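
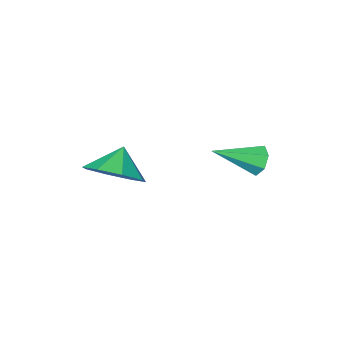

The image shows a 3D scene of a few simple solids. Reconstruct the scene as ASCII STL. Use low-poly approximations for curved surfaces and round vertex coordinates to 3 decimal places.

solid 
facet normal 0.578 0.351 -0.737
outer loop
vertex 1.929 0.67 -3.728
vertex 1.182 1.157 -4.082
vertex 1.876 1.347 -3.447
endloop
endfacet
facet normal 0.229 -0.358 0.905
outer loop
vertex 1.929 0.67 -3.728
vertex 1.876 1.347 -3.447
vertex 0.598 0.803 -3.338
endloop
endfacet
facet normal 0.578 0.350 -0.737
outer loop
vertex 1.876 1.347 -3.447
vertex 1.182 1.157 -4.082
vertex 1.417 1.913 -3.538
endloop
endfacet
facet normal 0.012 0.168 0.986
outer loop
vertex 1.876 1.347 -3.447
vertex 1.417 1.913 -3.538
vertex 0.598 0.803 -3.338
endloop
endfacet
facet normal 0.578 0.351 -0.737
outer loop
vertex 1.417 1.913 -3.538
vertex 1.182 1.157 -4.082
vertex 0.819 2.036 -3.948
endloop
endfacet
facet normal -0.435 0.461 0.773
outer loop
vertex 1.417 1.913 -3.538
vertex 0.819 2.036 -3.948
vertex 0.598 0.803 -3.338
endloop
endfacet
facet normal 0.578 0.351 -0.736
outer loop
vertex 0.819 2.036 -3.948
vertex 1.182 1.157 -4.082
vertex 0.435 1.645 -4.436
endloop
endfacet
facet normal -0.852 0.347 0.392
outer loop
vertex 0.819 2.036 -3.948
vertex 0.435 1.645 -4.436
vertex 0.598 0.803 -3.338
endloop
endfacet
facet normal 0.578 0.351 -0.736
outer loop
vertex 0.435 1.645 -4.436
vertex 1.182 1.157 -4.082
vertex 0.488 0.968 -4.717
endloop
endfacet
facet normal -0.992 -0.105 0.067
outer loop
vertex 0.435 1.645 -4.436
vertex 0.488 0.968 -4.717
vertex 0.598 0.803 -3.338
endloop
endfacet
facet normal 0.578 0.351 -0.737
outer loop
vertex 0.488 0.968 -4.717
vertex 1.182 1.157 -4.082
vertex 0.947 0.402 -4.626
endloop
endfacet
facet normal -0.776 -0.631 -0.014
outer loop
vertex 0.488 0.968 -4.717
vertex 0.947 0.402 -4.626
vertex 0.598 0.803 -3.338
endloop
endfacet
facet normal 0.578 0.351 -0.737
outer loop
vertex 0.947 0.402 -4.626
vertex 1.182 1.157 -4.082
vertex 1.544 0.279 -4.216
endloop
endfacet
facet normal -0.327 -0.924 0.199
outer loop
vertex 0.947 0.402 -4.626
vertex 1.544 0.279 -4.216
vertex 0.598 0.803 -3.338
endloop
endfacet
facet normal 0.578 0.351 -0.737
outer loop
vertex 1.544 0.279 -4.216
vertex 1.182 1.157 -4.082
vertex 1.929 0.67 -3.728
endloop
endfacet
facet normal 0.089 -0.810 0.579
outer loop
vertex 1.544 0.279 -4.216
vertex 1.929 0.67 -3.728
vertex 0.598 0.803 -3.338
endloop
endfacet
facet normal -0.843 0.318 -0.433
outer loop
vertex -2.258 3.24 -4.381
vertex -2.554 2.966 -4.006
vertex -2.369 3.484 -3.986
endloop
endfacet
facet normal 0.718 0.664 -0.208
outer loop
vertex -2.258 3.24 -4.381
vertex -2.369 3.484 -3.986
vertex -1.246 2.474 -3.334
endloop
endfacet
facet normal -0.844 0.318 -0.433
outer loop
vertex -2.369 3.484 -3.986
vertex -2.554 2.966 -4.006
vertex -2.619 3.338 -3.606
endloop
endfacet
facet normal 0.371 0.758 0.536
outer loop
vertex -2.369 3.484 -3.986
vertex -2.619 3.338 -3.606
vertex -1.246 2.474 -3.334
endloop
endfacet
facet normal -0.843 0.318 -0.433
outer loop
vertex -2.619 3.338 -3.606
vertex -2.554 2.966 -4.006
vertex -2.82 2.912 -3.528
endloop
endfacet
facet normal -0.062 0.208 0.976
outer loop
vertex -2.619 3.338 -3.606
vertex -2.82 2.912 -3.528
vertex -1.246 2.474 -3.334
endloop
endfacet
facet normal -0.843 0.317 -0.433
outer loop
vertex -2.82 2.912 -3.528
vertex -2.554 2.966 -4.006
vertex -2.82 2.527 -3.81
endloop
endfacet
facet normal -0.255 -0.571 0.780
outer loop
vertex -2.82 2.912 -3.528
vertex -2.82 2.527 -3.81
vertex -1.246 2.474 -3.334
endloop
endfacet
facet normal -0.843 0.316 -0.435
outer loop
vertex -2.82 2.527 -3.81
vertex -2.554 2.966 -4.006
vertex -2.619 2.472 -4.239
endloop
endfacet
facet normal -0.063 -0.993 0.098
outer loop
vertex -2.82 2.527 -3.81
vertex -2.619 2.472 -4.239
vertex -1.246 2.474 -3.334
endloop
endfacet
facet normal -0.843 0.316 -0.435
outer loop
vertex -2.619 2.472 -4.239
vertex -2.554 2.966 -4.006
vertex -2.369 2.789 -4.493
endloop
endfacet
facet normal 0.370 -0.741 -0.560
outer loop
vertex -2.619 2.472 -4.239
vertex -2.369 2.789 -4.493
vertex -1.246 2.474 -3.334
endloop
endfacet
facet normal -0.843 0.316 -0.435
outer loop
vertex -2.369 2.789 -4.493
vertex -2.554 2.966 -4.006
vertex -2.258 3.24 -4.381
endloop
endfacet
facet normal 0.718 -0.004 -0.696
outer loop
vertex -2.369 2.789 -4.493
vertex -2.258 3.24 -4.381
vertex -1.246 2.474 -3.334
endloop
endfacet

endsolid


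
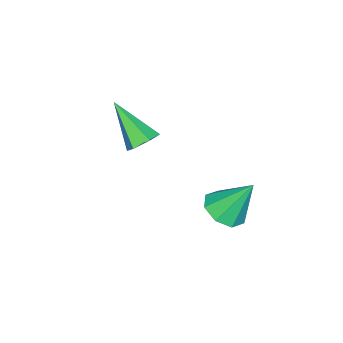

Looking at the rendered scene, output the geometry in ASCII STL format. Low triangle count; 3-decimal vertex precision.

solid 
facet normal 0.185 0.710 -0.680
outer loop
vertex 4.395 -0.534 -1.599
vertex 3.774 -0.519 -1.752
vertex 3.999 -0.136 -1.291
endloop
endfacet
facet normal 0.681 0.118 0.723
outer loop
vertex 4.395 -0.534 -1.599
vertex 3.999 -0.136 -1.291
vertex 3.426 -1.861 -0.468
endloop
endfacet
facet normal 0.185 0.710 -0.680
outer loop
vertex 3.999 -0.136 -1.291
vertex 3.774 -0.519 -1.752
vertex 3.378 -0.121 -1.444
endloop
endfacet
facet normal -0.200 0.475 0.857
outer loop
vertex 3.999 -0.136 -1.291
vertex 3.378 -0.121 -1.444
vertex 3.426 -1.861 -0.468
endloop
endfacet
facet normal 0.185 0.710 -0.680
outer loop
vertex 3.378 -0.121 -1.444
vertex 3.774 -0.519 -1.752
vertex 3.153 -0.504 -1.905
endloop
endfacet
facet normal -0.933 0.157 0.325
outer loop
vertex 3.378 -0.121 -1.444
vertex 3.153 -0.504 -1.905
vertex 3.426 -1.861 -0.468
endloop
endfacet
facet normal 0.184 0.710 -0.679
outer loop
vertex 3.153 -0.504 -1.905
vertex 3.774 -0.519 -1.752
vertex 3.548 -0.901 -2.213
endloop
endfacet
facet normal -0.785 -0.518 -0.340
outer loop
vertex 3.153 -0.504 -1.905
vertex 3.548 -0.901 -2.213
vertex 3.426 -1.861 -0.468
endloop
endfacet
facet normal 0.184 0.711 -0.679
outer loop
vertex 3.548 -0.901 -2.213
vertex 3.774 -0.519 -1.752
vertex 4.17 -0.916 -2.06
endloop
endfacet
facet normal 0.096 -0.875 -0.475
outer loop
vertex 3.548 -0.901 -2.213
vertex 4.17 -0.916 -2.06
vertex 3.426 -1.861 -0.468
endloop
endfacet
facet normal 0.184 0.711 -0.679
outer loop
vertex 4.17 -0.916 -2.06
vertex 3.774 -0.519 -1.752
vertex 4.395 -0.534 -1.599
endloop
endfacet
facet normal 0.829 -0.557 0.057
outer loop
vertex 4.17 -0.916 -2.06
vertex 4.395 -0.534 -1.599
vertex 3.426 -1.861 -0.468
endloop
endfacet
facet normal 0.173 -0.505 -0.846
outer loop
vertex 4.722 2.321 -3.09
vertex 4.128 2.757 -3.472
vertex 4.945 2.851 -3.361
endloop
endfacet
facet normal 0.769 0.004 0.640
outer loop
vertex 4.722 2.321 -3.09
vertex 4.945 2.851 -3.361
vertex 3.832 3.623 -2.028
endloop
endfacet
facet normal 0.173 -0.507 -0.844
outer loop
vertex 4.945 2.851 -3.361
vertex 4.128 2.757 -3.472
vertex 4.69 3.325 -3.698
endloop
endfacet
facet normal 0.750 0.601 0.278
outer loop
vertex 4.945 2.851 -3.361
vertex 4.69 3.325 -3.698
vertex 3.832 3.623 -2.028
endloop
endfacet
facet normal 0.172 -0.506 -0.845
outer loop
vertex 4.69 3.325 -3.698
vertex 4.128 2.757 -3.472
vertex 4.105 3.467 -3.902
endloop
endfacet
facet normal 0.250 0.967 -0.044
outer loop
vertex 4.69 3.325 -3.698
vertex 4.105 3.467 -3.902
vertex 3.832 3.623 -2.028
endloop
endfacet
facet normal 0.173 -0.506 -0.845
outer loop
vertex 4.105 3.467 -3.902
vertex 4.128 2.757 -3.472
vertex 3.534 3.193 -3.855
endloop
endfacet
facet normal -0.438 0.889 -0.138
outer loop
vertex 4.105 3.467 -3.902
vertex 3.534 3.193 -3.855
vertex 3.832 3.623 -2.028
endloop
endfacet
facet normal 0.172 -0.507 -0.844
outer loop
vertex 3.534 3.193 -3.855
vertex 4.128 2.757 -3.472
vertex 3.31 2.664 -3.583
endloop
endfacet
facet normal -0.910 0.412 0.051
outer loop
vertex 3.534 3.193 -3.855
vertex 3.31 2.664 -3.583
vertex 3.832 3.623 -2.028
endloop
endfacet
facet normal 0.172 -0.505 -0.846
outer loop
vertex 3.31 2.664 -3.583
vertex 4.128 2.757 -3.472
vertex 3.566 2.189 -3.247
endloop
endfacet
facet normal -0.891 -0.187 0.414
outer loop
vertex 3.31 2.664 -3.583
vertex 3.566 2.189 -3.247
vertex 3.832 3.623 -2.028
endloop
endfacet
facet normal 0.173 -0.506 -0.845
outer loop
vertex 3.566 2.189 -3.247
vertex 4.128 2.757 -3.472
vertex 4.15 2.047 -3.042
endloop
endfacet
facet normal -0.392 -0.552 0.735
outer loop
vertex 3.566 2.189 -3.247
vertex 4.15 2.047 -3.042
vertex 3.832 3.623 -2.028
endloop
endfacet
facet normal 0.172 -0.506 -0.845
outer loop
vertex 4.15 2.047 -3.042
vertex 4.128 2.757 -3.472
vertex 4.722 2.321 -3.09
endloop
endfacet
facet normal 0.297 -0.474 0.829
outer loop
vertex 4.15 2.047 -3.042
vertex 4.722 2.321 -3.09
vertex 3.832 3.623 -2.028
endloop
endfacet

endsolid


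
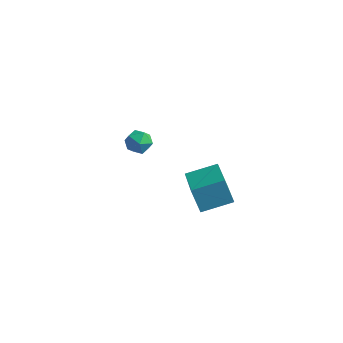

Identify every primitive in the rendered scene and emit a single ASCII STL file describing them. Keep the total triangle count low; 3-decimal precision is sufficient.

solid 
facet normal 0.091 0.879 -0.469
outer loop
vertex -1.758 1.944 -4.457
vertex -2.447 2.102 -4.295
vertex -1.915 2.29 -3.839
endloop
endfacet
facet normal 0.716 0.671 -0.194
outer loop
vertex -1.758 1.944 -4.457
vertex -1.915 2.29 -3.839
vertex -1.419 1.76 -3.842
endloop
endfacet
facet normal 0.880 0.036 -0.474
outer loop
vertex -1.758 1.944 -4.457
vertex -1.419 1.76 -3.842
vertex -1.645 1.245 -4.3
endloop
endfacet
facet normal 0.357 -0.149 -0.922
outer loop
vertex -1.758 1.944 -4.457
vertex -1.645 1.245 -4.3
vertex -2.28 1.456 -4.58
endloop
endfacet
facet normal -0.131 0.372 -0.919
outer loop
vertex -1.758 1.944 -4.457
vertex -2.28 1.456 -4.58
vertex -2.447 2.102 -4.295
endloop
endfacet
facet normal 0.629 0.586 0.511
outer loop
vertex -1.419 1.76 -3.842
vertex -1.915 2.29 -3.839
vertex -1.9 1.804 -3.3
endloop
endfacet
facet normal -0.382 0.922 0.065
outer loop
vertex -1.915 2.29 -3.839
vertex -2.447 2.102 -4.295
vertex -2.535 2.015 -3.58
endloop
endfacet
facet normal -0.740 0.102 -0.665
outer loop
vertex -2.447 2.102 -4.295
vertex -2.28 1.456 -4.58
vertex -2.761 1.5 -4.038
endloop
endfacet
facet normal 0.049 -0.741 -0.670
outer loop
vertex -2.28 1.456 -4.58
vertex -1.645 1.245 -4.3
vertex -2.265 0.97 -4.041
endloop
endfacet
facet normal 0.895 -0.443 0.056
outer loop
vertex -1.645 1.245 -4.3
vertex -1.419 1.76 -3.842
vertex -1.733 1.158 -3.585
endloop
endfacet
facet normal -0.357 0.149 0.922
outer loop
vertex -2.422 1.316 -3.423
vertex -1.9 1.804 -3.3
vertex -2.535 2.015 -3.58
endloop
endfacet
facet normal -0.880 -0.036 0.474
outer loop
vertex -2.422 1.316 -3.423
vertex -2.535 2.015 -3.58
vertex -2.761 1.5 -4.038
endloop
endfacet
facet normal -0.716 -0.671 0.194
outer loop
vertex -2.422 1.316 -3.423
vertex -2.761 1.5 -4.038
vertex -2.265 0.97 -4.041
endloop
endfacet
facet normal -0.091 -0.879 0.469
outer loop
vertex -2.422 1.316 -3.423
vertex -2.265 0.97 -4.041
vertex -1.733 1.158 -3.585
endloop
endfacet
facet normal 0.131 -0.372 0.919
outer loop
vertex -2.422 1.316 -3.423
vertex -1.733 1.158 -3.585
vertex -1.9 1.804 -3.3
endloop
endfacet
facet normal -0.049 0.741 0.670
outer loop
vertex -2.535 2.015 -3.58
vertex -1.9 1.804 -3.3
vertex -1.915 2.29 -3.839
endloop
endfacet
facet normal -0.895 0.443 -0.056
outer loop
vertex -2.761 1.5 -4.038
vertex -2.535 2.015 -3.58
vertex -2.447 2.102 -4.295
endloop
endfacet
facet normal -0.629 -0.586 -0.511
outer loop
vertex -2.265 0.97 -4.041
vertex -2.761 1.5 -4.038
vertex -2.28 1.456 -4.58
endloop
endfacet
facet normal 0.382 -0.922 -0.065
outer loop
vertex -1.733 1.158 -3.585
vertex -2.265 0.97 -4.041
vertex -1.645 1.245 -4.3
endloop
endfacet
facet normal 0.740 -0.102 0.665
outer loop
vertex -1.9 1.804 -3.3
vertex -1.733 1.158 -3.585
vertex -1.419 1.76 -3.842
endloop
endfacet
facet normal -0.688 -0.672 -0.273
outer loop
vertex 2.968 -2.119 -2.076
vertex 1.693 -0.533 -2.77
vertex 3.495 -2.195 -3.219
endloop
endfacet
facet normal 0.593 -0.738 0.322
outer loop
vertex 4.527 -1.187 -2.81
vertex 2.968 -2.119 -2.076
vertex 3.495 -2.195 -3.219
endloop
endfacet
facet normal -0.688 -0.673 -0.272
outer loop
vertex 3.495 -2.195 -3.219
vertex 1.693 -0.533 -2.77
vertex 2.22 -0.61 -3.912
endloop
endfacet
facet normal 0.418 -0.060 -0.906
outer loop
vertex 2.22 -0.61 -3.912
vertex 4.527 -1.187 -2.81
vertex 3.495 -2.195 -3.219
endloop
endfacet
facet normal -0.418 0.060 0.906
outer loop
vertex 2.968 -2.119 -2.076
vertex 2.725 0.475 -2.361
vertex 1.693 -0.533 -2.77
endloop
endfacet
facet normal 0.593 -0.737 0.323
outer loop
vertex 4.0 -1.11 -1.668
vertex 2.968 -2.119 -2.076
vertex 4.527 -1.187 -2.81
endloop
endfacet
facet normal -0.418 0.060 0.907
outer loop
vertex 4.0 -1.11 -1.668
vertex 2.725 0.475 -2.361
vertex 2.968 -2.119 -2.076
endloop
endfacet
facet normal -0.593 0.738 -0.323
outer loop
vertex 1.693 -0.533 -2.77
vertex 2.725 0.475 -2.361
vertex 2.22 -0.61 -3.912
endloop
endfacet
facet normal 0.418 -0.061 -0.906
outer loop
vertex 3.252 0.399 -3.504
vertex 4.527 -1.187 -2.81
vertex 2.22 -0.61 -3.912
endloop
endfacet
facet normal -0.593 0.737 -0.323
outer loop
vertex 2.22 -0.61 -3.912
vertex 2.725 0.475 -2.361
vertex 3.252 0.399 -3.504
endloop
endfacet
facet normal 0.688 0.672 0.272
outer loop
vertex 3.252 0.399 -3.504
vertex 4.0 -1.11 -1.668
vertex 4.527 -1.187 -2.81
endloop
endfacet
facet normal 0.688 0.673 0.272
outer loop
vertex 2.725 0.475 -2.361
vertex 4.0 -1.11 -1.668
vertex 3.252 0.399 -3.504
endloop
endfacet

endsolid


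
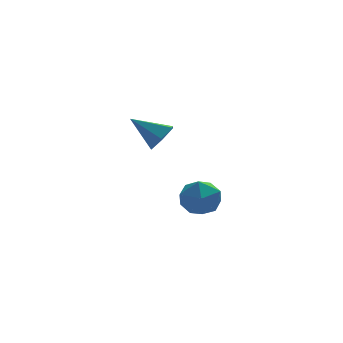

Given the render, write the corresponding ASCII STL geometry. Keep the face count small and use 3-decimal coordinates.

solid 
facet normal 0.093 0.960 0.263
outer loop
vertex 1.399 -2.477 0.155
vertex 0.973 -2.59 0.718
vertex 1.68 -2.676 0.782
endloop
endfacet
facet normal 0.680 0.729 -0.073
outer loop
vertex 1.399 -2.477 0.155
vertex 1.68 -2.676 0.782
vertex 1.923 -2.964 0.174
endloop
endfacet
facet normal 0.486 0.495 -0.720
outer loop
vertex 1.399 -2.477 0.155
vertex 1.923 -2.964 0.174
vertex 1.366 -3.055 -0.265
endloop
endfacet
facet normal -0.219 0.582 -0.783
outer loop
vertex 1.399 -2.477 0.155
vertex 1.366 -3.055 -0.265
vertex 0.779 -2.824 0.071
endloop
endfacet
facet normal -0.463 0.869 -0.176
outer loop
vertex 1.399 -2.477 0.155
vertex 0.779 -2.824 0.071
vertex 0.973 -2.59 0.718
endloop
endfacet
facet normal 0.940 0.176 0.293
outer loop
vertex 1.923 -2.964 0.174
vertex 1.68 -2.676 0.782
vertex 1.821 -3.376 0.749
endloop
endfacet
facet normal -0.009 0.549 0.836
outer loop
vertex 1.68 -2.676 0.782
vertex 0.973 -2.59 0.718
vertex 1.234 -3.145 1.085
endloop
endfacet
facet normal -0.907 0.401 0.127
outer loop
vertex 0.973 -2.59 0.718
vertex 0.779 -2.824 0.071
vertex 0.677 -3.236 0.646
endloop
endfacet
facet normal -0.514 -0.063 -0.855
outer loop
vertex 0.779 -2.824 0.071
vertex 1.366 -3.055 -0.265
vertex 0.92 -3.524 0.038
endloop
endfacet
facet normal 0.626 -0.203 -0.753
outer loop
vertex 1.366 -3.055 -0.265
vertex 1.923 -2.964 0.174
vertex 1.627 -3.61 0.102
endloop
endfacet
facet normal 0.219 -0.582 0.783
outer loop
vertex 1.201 -3.723 0.665
vertex 1.821 -3.376 0.749
vertex 1.234 -3.145 1.085
endloop
endfacet
facet normal -0.486 -0.495 0.720
outer loop
vertex 1.201 -3.723 0.665
vertex 1.234 -3.145 1.085
vertex 0.677 -3.236 0.646
endloop
endfacet
facet normal -0.680 -0.729 0.073
outer loop
vertex 1.201 -3.723 0.665
vertex 0.677 -3.236 0.646
vertex 0.92 -3.524 0.038
endloop
endfacet
facet normal -0.093 -0.960 -0.263
outer loop
vertex 1.201 -3.723 0.665
vertex 0.92 -3.524 0.038
vertex 1.627 -3.61 0.102
endloop
endfacet
facet normal 0.463 -0.869 0.176
outer loop
vertex 1.201 -3.723 0.665
vertex 1.627 -3.61 0.102
vertex 1.821 -3.376 0.749
endloop
endfacet
facet normal 0.514 0.063 0.855
outer loop
vertex 1.234 -3.145 1.085
vertex 1.821 -3.376 0.749
vertex 1.68 -2.676 0.782
endloop
endfacet
facet normal -0.626 0.203 0.753
outer loop
vertex 0.677 -3.236 0.646
vertex 1.234 -3.145 1.085
vertex 0.973 -2.59 0.718
endloop
endfacet
facet normal -0.940 -0.176 -0.293
outer loop
vertex 0.92 -3.524 0.038
vertex 0.677 -3.236 0.646
vertex 0.779 -2.824 0.071
endloop
endfacet
facet normal 0.009 -0.549 -0.836
outer loop
vertex 1.627 -3.61 0.102
vertex 0.92 -3.524 0.038
vertex 1.366 -3.055 -0.265
endloop
endfacet
facet normal 0.907 -0.401 -0.127
outer loop
vertex 1.821 -3.376 0.749
vertex 1.627 -3.61 0.102
vertex 1.923 -2.964 0.174
endloop
endfacet
facet normal 0.745 -0.304 -0.593
outer loop
vertex 1.18 0.341 1.805
vertex 0.891 0.575 1.322
vertex 1.283 0.919 1.638
endloop
endfacet
facet normal 0.292 0.217 0.931
outer loop
vertex 1.18 0.341 1.805
vertex 1.283 0.919 1.638
vertex -0.011 0.945 2.038
endloop
endfacet
facet normal 0.746 -0.306 -0.592
outer loop
vertex 1.283 0.919 1.638
vertex 0.891 0.575 1.322
vertex 0.994 1.152 1.154
endloop
endfacet
facet normal 0.131 0.922 0.365
outer loop
vertex 1.283 0.919 1.638
vertex 0.994 1.152 1.154
vertex -0.011 0.945 2.038
endloop
endfacet
facet normal 0.745 -0.306 -0.593
outer loop
vertex 0.994 1.152 1.154
vertex 0.891 0.575 1.322
vertex 0.602 0.809 0.838
endloop
endfacet
facet normal -0.458 0.826 -0.328
outer loop
vertex 0.994 1.152 1.154
vertex 0.602 0.809 0.838
vertex -0.011 0.945 2.038
endloop
endfacet
facet normal 0.745 -0.305 -0.593
outer loop
vertex 0.602 0.809 0.838
vertex 0.891 0.575 1.322
vertex 0.498 0.231 1.005
endloop
endfacet
facet normal -0.889 0.028 -0.457
outer loop
vertex 0.602 0.809 0.838
vertex 0.498 0.231 1.005
vertex -0.011 0.945 2.038
endloop
endfacet
facet normal 0.745 -0.306 -0.592
outer loop
vertex 0.498 0.231 1.005
vertex 0.891 0.575 1.322
vertex 0.787 -0.002 1.489
endloop
endfacet
facet normal -0.728 -0.677 0.109
outer loop
vertex 0.498 0.231 1.005
vertex 0.787 -0.002 1.489
vertex -0.011 0.945 2.038
endloop
endfacet
facet normal 0.744 -0.306 -0.594
outer loop
vertex 0.787 -0.002 1.489
vertex 0.891 0.575 1.322
vertex 1.18 0.341 1.805
endloop
endfacet
facet normal -0.138 -0.581 0.802
outer loop
vertex 0.787 -0.002 1.489
vertex 1.18 0.341 1.805
vertex -0.011 0.945 2.038
endloop
endfacet

endsolid


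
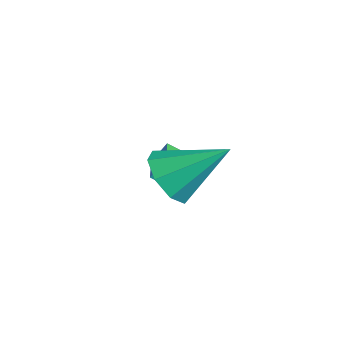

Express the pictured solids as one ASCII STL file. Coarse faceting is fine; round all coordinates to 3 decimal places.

solid 
facet normal -0.490 -0.692 0.530
outer loop
vertex 0.511 0.52 1.341
vertex -0.908 1.206 0.924
vertex 0.469 -0.002 0.621
endloop
endfacet
facet normal 0.870 -0.422 0.255
outer loop
vertex 1.048 0.814 -0.004
vertex 0.511 0.52 1.341
vertex 0.469 -0.002 0.621
endloop
endfacet
facet normal -0.490 -0.692 0.530
outer loop
vertex 0.469 -0.002 0.621
vertex -0.908 1.206 0.924
vertex -0.949 0.684 0.205
endloop
endfacet
facet normal -0.046 -0.586 -0.809
outer loop
vertex -0.949 0.684 0.205
vertex 1.048 0.814 -0.004
vertex 0.469 -0.002 0.621
endloop
endfacet
facet normal 0.046 0.587 0.809
outer loop
vertex 0.511 0.52 1.341
vertex -0.329 2.022 0.299
vertex -0.908 1.206 0.924
endloop
endfacet
facet normal 0.871 -0.421 0.256
outer loop
vertex 1.089 1.336 0.715
vertex 0.511 0.52 1.341
vertex 1.048 0.814 -0.004
endloop
endfacet
facet normal 0.047 0.587 0.808
outer loop
vertex 1.089 1.336 0.715
vertex -0.329 2.022 0.299
vertex 0.511 0.52 1.341
endloop
endfacet
facet normal -0.870 0.421 -0.256
outer loop
vertex -0.908 1.206 0.924
vertex -0.329 2.022 0.299
vertex -0.949 0.684 0.205
endloop
endfacet
facet normal -0.046 -0.587 -0.808
outer loop
vertex -0.371 1.5 -0.421
vertex 1.048 0.814 -0.004
vertex -0.949 0.684 0.205
endloop
endfacet
facet normal -0.870 0.421 -0.255
outer loop
vertex -0.949 0.684 0.205
vertex -0.329 2.022 0.299
vertex -0.371 1.5 -0.421
endloop
endfacet
facet normal 0.490 0.692 -0.530
outer loop
vertex -0.371 1.5 -0.421
vertex 1.089 1.336 0.715
vertex 1.048 0.814 -0.004
endloop
endfacet
facet normal 0.490 0.692 -0.530
outer loop
vertex -0.329 2.022 0.299
vertex 1.089 1.336 0.715
vertex -0.371 1.5 -0.421
endloop
endfacet
facet normal -0.367 -0.729 -0.578
outer loop
vertex 4.041 -0.974 2.476
vertex 3.083 -0.586 2.595
vertex 3.858 -0.438 1.917
endloop
endfacet
facet normal 0.973 0.182 -0.144
outer loop
vertex 4.041 -0.974 2.476
vertex 3.858 -0.438 1.917
vertex 3.877 0.986 3.845
endloop
endfacet
facet normal -0.367 -0.729 -0.578
outer loop
vertex 3.858 -0.438 1.917
vertex 3.083 -0.586 2.595
vertex 3.221 0.011 1.755
endloop
endfacet
facet normal 0.583 0.651 -0.487
outer loop
vertex 3.858 -0.438 1.917
vertex 3.221 0.011 1.755
vertex 3.877 0.986 3.845
endloop
endfacet
facet normal -0.368 -0.728 -0.578
outer loop
vertex 3.221 0.011 1.755
vertex 3.083 -0.586 2.595
vertex 2.504 0.111 2.086
endloop
endfacet
facet normal -0.060 0.912 -0.406
outer loop
vertex 3.221 0.011 1.755
vertex 2.504 0.111 2.086
vertex 3.877 0.986 3.845
endloop
endfacet
facet normal -0.367 -0.728 -0.579
outer loop
vertex 2.504 0.111 2.086
vertex 3.083 -0.586 2.595
vertex 2.126 -0.198 2.714
endloop
endfacet
facet normal -0.581 0.812 0.050
outer loop
vertex 2.504 0.111 2.086
vertex 2.126 -0.198 2.714
vertex 3.877 0.986 3.845
endloop
endfacet
facet normal -0.367 -0.728 -0.579
outer loop
vertex 2.126 -0.198 2.714
vertex 3.083 -0.586 2.595
vertex 2.309 -0.735 3.273
endloop
endfacet
facet normal -0.674 0.410 0.614
outer loop
vertex 2.126 -0.198 2.714
vertex 2.309 -0.735 3.273
vertex 3.877 0.986 3.845
endloop
endfacet
facet normal -0.366 -0.729 -0.579
outer loop
vertex 2.309 -0.735 3.273
vertex 3.083 -0.586 2.595
vertex 2.946 -1.184 3.435
endloop
endfacet
facet normal -0.285 -0.059 0.957
outer loop
vertex 2.309 -0.735 3.273
vertex 2.946 -1.184 3.435
vertex 3.877 0.986 3.845
endloop
endfacet
facet normal -0.368 -0.728 -0.578
outer loop
vertex 2.946 -1.184 3.435
vertex 3.083 -0.586 2.595
vertex 3.663 -1.284 3.104
endloop
endfacet
facet normal 0.360 -0.320 0.876
outer loop
vertex 2.946 -1.184 3.435
vertex 3.663 -1.284 3.104
vertex 3.877 0.986 3.845
endloop
endfacet
facet normal -0.367 -0.728 -0.580
outer loop
vertex 3.663 -1.284 3.104
vertex 3.083 -0.586 2.595
vertex 4.041 -0.974 2.476
endloop
endfacet
facet normal 0.880 -0.220 0.421
outer loop
vertex 3.663 -1.284 3.104
vertex 4.041 -0.974 2.476
vertex 3.877 0.986 3.845
endloop
endfacet

endsolid


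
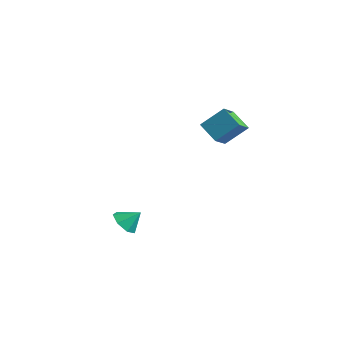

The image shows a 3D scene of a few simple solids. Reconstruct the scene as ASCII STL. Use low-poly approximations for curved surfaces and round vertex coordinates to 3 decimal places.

solid 
facet normal -0.455 -0.589 -0.668
outer loop
vertex 0.549 -3.913 -4.469
vertex -0.192 -3.577 -4.261
vertex 0.35 -3.326 -4.851
endloop
endfacet
facet normal 0.956 0.286 -0.059
outer loop
vertex 0.549 -3.913 -4.469
vertex 0.35 -3.326 -4.851
vertex 0.312 -2.923 -3.519
endloop
endfacet
facet normal -0.455 -0.589 -0.668
outer loop
vertex 0.35 -3.326 -4.851
vertex -0.192 -3.577 -4.261
vertex -0.258 -2.927 -4.789
endloop
endfacet
facet normal 0.517 0.824 -0.234
outer loop
vertex 0.35 -3.326 -4.851
vertex -0.258 -2.927 -4.789
vertex 0.312 -2.923 -3.519
endloop
endfacet
facet normal -0.455 -0.589 -0.668
outer loop
vertex -0.258 -2.927 -4.789
vertex -0.192 -3.577 -4.261
vertex -0.816 -3.018 -4.329
endloop
endfacet
facet normal -0.120 0.991 0.051
outer loop
vertex -0.258 -2.927 -4.789
vertex -0.816 -3.018 -4.329
vertex 0.312 -2.923 -3.519
endloop
endfacet
facet normal -0.455 -0.589 -0.668
outer loop
vertex -0.816 -3.018 -4.329
vertex -0.192 -3.577 -4.261
vertex -0.904 -3.53 -3.818
endloop
endfacet
facet normal -0.473 0.662 0.581
outer loop
vertex -0.816 -3.018 -4.329
vertex -0.904 -3.53 -3.818
vertex 0.312 -2.923 -3.519
endloop
endfacet
facet normal -0.455 -0.589 -0.668
outer loop
vertex -0.904 -3.53 -3.818
vertex -0.192 -3.577 -4.261
vertex -0.457 -4.077 -3.64
endloop
endfacet
facet normal -0.278 0.085 0.957
outer loop
vertex -0.904 -3.53 -3.818
vertex -0.457 -4.077 -3.64
vertex 0.312 -2.923 -3.519
endloop
endfacet
facet normal -0.454 -0.589 -0.668
outer loop
vertex -0.457 -4.077 -3.64
vertex -0.192 -3.577 -4.261
vertex 0.19 -4.248 -3.929
endloop
endfacet
facet normal 0.319 -0.307 0.897
outer loop
vertex -0.457 -4.077 -3.64
vertex 0.19 -4.248 -3.929
vertex 0.312 -2.923 -3.519
endloop
endfacet
facet normal -0.455 -0.589 -0.668
outer loop
vertex 0.19 -4.248 -3.929
vertex -0.192 -3.577 -4.261
vertex 0.549 -3.913 -4.469
endloop
endfacet
facet normal 0.870 -0.217 0.443
outer loop
vertex 0.19 -4.248 -3.929
vertex 0.549 -3.913 -4.469
vertex 0.312 -2.923 -3.519
endloop
endfacet
facet normal -0.382 -0.636 -0.671
outer loop
vertex -1.517 2.104 0.628
vertex -2.036 3.134 -0.053
vertex -0.334 2.197 -0.134
endloop
endfacet
facet normal 0.388 -0.769 0.508
outer loop
vertex 0.296 3.246 0.973
vertex -1.517 2.104 0.628
vertex -0.334 2.197 -0.134
endloop
endfacet
facet normal -0.382 -0.636 -0.671
outer loop
vertex -0.334 2.197 -0.134
vertex -2.036 3.134 -0.053
vertex -0.853 3.227 -0.815
endloop
endfacet
facet normal 0.839 0.066 -0.540
outer loop
vertex -0.853 3.227 -0.815
vertex 0.296 3.246 0.973
vertex -0.334 2.197 -0.134
endloop
endfacet
facet normal -0.839 -0.066 0.540
outer loop
vertex -1.517 2.104 0.628
vertex -1.406 4.183 1.054
vertex -2.036 3.134 -0.053
endloop
endfacet
facet normal 0.388 -0.769 0.508
outer loop
vertex -0.887 3.153 1.735
vertex -1.517 2.104 0.628
vertex 0.296 3.246 0.973
endloop
endfacet
facet normal -0.839 -0.066 0.540
outer loop
vertex -0.887 3.153 1.735
vertex -1.406 4.183 1.054
vertex -1.517 2.104 0.628
endloop
endfacet
facet normal -0.388 0.769 -0.508
outer loop
vertex -2.036 3.134 -0.053
vertex -1.406 4.183 1.054
vertex -0.853 3.227 -0.815
endloop
endfacet
facet normal 0.839 0.066 -0.540
outer loop
vertex -0.223 4.276 0.292
vertex 0.296 3.246 0.973
vertex -0.853 3.227 -0.815
endloop
endfacet
facet normal -0.388 0.769 -0.508
outer loop
vertex -0.853 3.227 -0.815
vertex -1.406 4.183 1.054
vertex -0.223 4.276 0.292
endloop
endfacet
facet normal 0.382 0.636 0.671
outer loop
vertex -0.223 4.276 0.292
vertex -0.887 3.153 1.735
vertex 0.296 3.246 0.973
endloop
endfacet
facet normal 0.382 0.636 0.671
outer loop
vertex -1.406 4.183 1.054
vertex -0.887 3.153 1.735
vertex -0.223 4.276 0.292
endloop
endfacet

endsolid


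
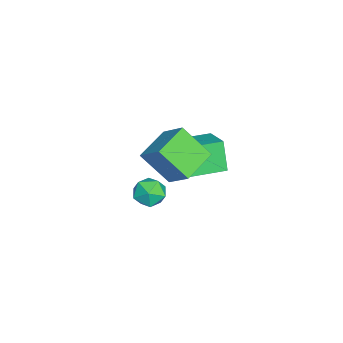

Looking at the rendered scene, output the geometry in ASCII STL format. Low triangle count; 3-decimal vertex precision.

solid 
facet normal -0.808 -0.422 -0.411
outer loop
vertex -2.599 -1.79 0.909
vertex -3.586 0.131 0.874
vertex -1.906 -1.465 -0.786
endloop
endfacet
facet normal 0.457 -0.889 0.016
outer loop
vertex -0.234 -0.591 0.066
vertex -2.599 -1.79 0.909
vertex -1.906 -1.465 -0.786
endloop
endfacet
facet normal -0.808 -0.422 -0.411
outer loop
vertex -1.906 -1.465 -0.786
vertex -3.586 0.131 0.874
vertex -2.893 0.456 -0.821
endloop
endfacet
facet normal 0.373 0.175 -0.911
outer loop
vertex -2.893 0.456 -0.821
vertex -0.234 -0.591 0.066
vertex -1.906 -1.465 -0.786
endloop
endfacet
facet normal -0.373 -0.175 0.911
outer loop
vertex -2.599 -1.79 0.909
vertex -1.914 1.005 1.726
vertex -3.586 0.131 0.874
endloop
endfacet
facet normal 0.457 -0.889 0.016
outer loop
vertex -0.927 -0.916 1.761
vertex -2.599 -1.79 0.909
vertex -0.234 -0.591 0.066
endloop
endfacet
facet normal -0.373 -0.175 0.911
outer loop
vertex -0.927 -0.916 1.761
vertex -1.914 1.005 1.726
vertex -2.599 -1.79 0.909
endloop
endfacet
facet normal -0.457 0.889 -0.016
outer loop
vertex -3.586 0.131 0.874
vertex -1.914 1.005 1.726
vertex -2.893 0.456 -0.821
endloop
endfacet
facet normal 0.373 0.175 -0.911
outer loop
vertex -1.221 1.33 0.031
vertex -0.234 -0.591 0.066
vertex -2.893 0.456 -0.821
endloop
endfacet
facet normal -0.457 0.889 -0.016
outer loop
vertex -2.893 0.456 -0.821
vertex -1.914 1.005 1.726
vertex -1.221 1.33 0.031
endloop
endfacet
facet normal 0.808 0.422 0.411
outer loop
vertex -1.221 1.33 0.031
vertex -0.927 -0.916 1.761
vertex -0.234 -0.591 0.066
endloop
endfacet
facet normal 0.808 0.422 0.411
outer loop
vertex -1.914 1.005 1.726
vertex -0.927 -0.916 1.761
vertex -1.221 1.33 0.031
endloop
endfacet
facet normal -0.979 0.194 -0.060
outer loop
vertex -2.23 -2.812 -3.103
vertex -2.31 -2.904 -2.09
vertex -2.105 -1.995 -2.505
endloop
endfacet
facet normal -0.622 0.522 -0.584
outer loop
vertex -2.23 -2.812 -3.103
vertex -2.105 -1.995 -2.505
vertex -1.484 -2.144 -3.3
endloop
endfacet
facet normal -0.277 0.026 -0.961
outer loop
vertex -2.23 -2.812 -3.103
vertex -1.484 -2.144 -3.3
vertex -1.306 -3.146 -3.378
endloop
endfacet
facet normal -0.420 -0.611 -0.671
outer loop
vertex -2.23 -2.812 -3.103
vertex -1.306 -3.146 -3.378
vertex -1.817 -3.615 -2.63
endloop
endfacet
facet normal -0.855 -0.506 -0.114
outer loop
vertex -2.23 -2.812 -3.103
vertex -1.817 -3.615 -2.63
vertex -2.31 -2.904 -2.09
endloop
endfacet
facet normal -0.134 0.950 -0.283
outer loop
vertex -1.484 -2.144 -3.3
vertex -2.105 -1.995 -2.505
vertex -1.103 -1.825 -2.41
endloop
endfacet
facet normal -0.713 0.418 0.563
outer loop
vertex -2.105 -1.995 -2.505
vertex -2.31 -2.904 -2.09
vertex -1.614 -2.294 -1.662
endloop
endfacet
facet normal -0.511 -0.716 0.475
outer loop
vertex -2.31 -2.904 -2.09
vertex -1.817 -3.615 -2.63
vertex -1.436 -3.296 -1.74
endloop
endfacet
facet normal 0.190 -0.885 -0.425
outer loop
vertex -1.817 -3.615 -2.63
vertex -1.306 -3.146 -3.378
vertex -0.815 -3.445 -2.535
endloop
endfacet
facet normal 0.423 0.145 -0.894
outer loop
vertex -1.306 -3.146 -3.378
vertex -1.484 -2.144 -3.3
vertex -0.61 -2.536 -2.95
endloop
endfacet
facet normal 0.420 0.611 0.671
outer loop
vertex -0.69 -2.628 -1.937
vertex -1.103 -1.825 -2.41
vertex -1.614 -2.294 -1.662
endloop
endfacet
facet normal 0.277 -0.026 0.961
outer loop
vertex -0.69 -2.628 -1.937
vertex -1.614 -2.294 -1.662
vertex -1.436 -3.296 -1.74
endloop
endfacet
facet normal 0.622 -0.522 0.584
outer loop
vertex -0.69 -2.628 -1.937
vertex -1.436 -3.296 -1.74
vertex -0.815 -3.445 -2.535
endloop
endfacet
facet normal 0.979 -0.194 0.060
outer loop
vertex -0.69 -2.628 -1.937
vertex -0.815 -3.445 -2.535
vertex -0.61 -2.536 -2.95
endloop
endfacet
facet normal 0.855 0.506 0.114
outer loop
vertex -0.69 -2.628 -1.937
vertex -0.61 -2.536 -2.95
vertex -1.103 -1.825 -2.41
endloop
endfacet
facet normal -0.190 0.885 0.425
outer loop
vertex -1.614 -2.294 -1.662
vertex -1.103 -1.825 -2.41
vertex -2.105 -1.995 -2.505
endloop
endfacet
facet normal -0.423 -0.145 0.894
outer loop
vertex -1.436 -3.296 -1.74
vertex -1.614 -2.294 -1.662
vertex -2.31 -2.904 -2.09
endloop
endfacet
facet normal 0.134 -0.950 0.283
outer loop
vertex -0.815 -3.445 -2.535
vertex -1.436 -3.296 -1.74
vertex -1.817 -3.615 -2.63
endloop
endfacet
facet normal 0.713 -0.418 -0.563
outer loop
vertex -0.61 -2.536 -2.95
vertex -0.815 -3.445 -2.535
vertex -1.306 -3.146 -3.378
endloop
endfacet
facet normal 0.511 0.716 -0.475
outer loop
vertex -1.103 -1.825 -2.41
vertex -0.61 -2.536 -2.95
vertex -1.484 -2.144 -3.3
endloop
endfacet
facet normal -0.476 -0.596 -0.646
outer loop
vertex 1.941 -2.571 3.361
vertex 0.186 -1.696 3.847
vertex 2.24 -1.091 1.776
endloop
endfacet
facet normal 0.868 -0.434 -0.241
outer loop
vertex 3.094 -0.024 2.933
vertex 1.941 -2.571 3.361
vertex 2.24 -1.091 1.776
endloop
endfacet
facet normal -0.477 -0.596 -0.647
outer loop
vertex 2.24 -1.091 1.776
vertex 0.186 -1.696 3.847
vertex 0.486 -0.215 2.262
endloop
endfacet
facet normal 0.137 0.676 -0.724
outer loop
vertex 0.486 -0.215 2.262
vertex 3.094 -0.024 2.933
vertex 2.24 -1.091 1.776
endloop
endfacet
facet normal -0.136 -0.676 0.724
outer loop
vertex 1.941 -2.571 3.361
vertex 1.04 -0.629 5.004
vertex 0.186 -1.696 3.847
endloop
endfacet
facet normal 0.868 -0.434 -0.241
outer loop
vertex 2.794 -1.505 4.518
vertex 1.941 -2.571 3.361
vertex 3.094 -0.024 2.933
endloop
endfacet
facet normal -0.137 -0.676 0.724
outer loop
vertex 2.794 -1.505 4.518
vertex 1.04 -0.629 5.004
vertex 1.941 -2.571 3.361
endloop
endfacet
facet normal -0.868 0.434 0.241
outer loop
vertex 0.186 -1.696 3.847
vertex 1.04 -0.629 5.004
vertex 0.486 -0.215 2.262
endloop
endfacet
facet normal 0.137 0.676 -0.724
outer loop
vertex 1.339 0.851 3.419
vertex 3.094 -0.024 2.933
vertex 0.486 -0.215 2.262
endloop
endfacet
facet normal -0.868 0.433 0.241
outer loop
vertex 0.486 -0.215 2.262
vertex 1.04 -0.629 5.004
vertex 1.339 0.851 3.419
endloop
endfacet
facet normal 0.476 0.596 0.647
outer loop
vertex 1.339 0.851 3.419
vertex 2.794 -1.505 4.518
vertex 3.094 -0.024 2.933
endloop
endfacet
facet normal 0.477 0.596 0.646
outer loop
vertex 1.04 -0.629 5.004
vertex 2.794 -1.505 4.518
vertex 1.339 0.851 3.419
endloop
endfacet

endsolid


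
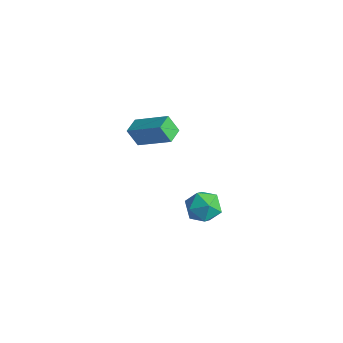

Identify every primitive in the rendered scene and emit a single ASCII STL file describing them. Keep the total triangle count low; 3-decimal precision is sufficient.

solid 
facet normal -0.802 -0.329 -0.498
outer loop
vertex -3.7 0.166 2.82
vertex -4.069 0.985 2.873
vertex -3.244 0.43 1.911
endloop
endfacet
facet normal 0.410 -0.910 -0.059
outer loop
vertex -1.671 1.075 2.887
vertex -3.7 0.166 2.82
vertex -3.244 0.43 1.911
endloop
endfacet
facet normal -0.802 -0.329 -0.498
outer loop
vertex -3.244 0.43 1.911
vertex -4.069 0.985 2.873
vertex -3.613 1.249 1.964
endloop
endfacet
facet normal 0.434 0.251 -0.865
outer loop
vertex -3.613 1.249 1.964
vertex -1.671 1.075 2.887
vertex -3.244 0.43 1.911
endloop
endfacet
facet normal -0.434 -0.251 0.865
outer loop
vertex -3.7 0.166 2.82
vertex -2.496 1.63 3.849
vertex -4.069 0.985 2.873
endloop
endfacet
facet normal 0.410 -0.910 -0.059
outer loop
vertex -2.127 0.811 3.796
vertex -3.7 0.166 2.82
vertex -1.671 1.075 2.887
endloop
endfacet
facet normal -0.434 -0.251 0.865
outer loop
vertex -2.127 0.811 3.796
vertex -2.496 1.63 3.849
vertex -3.7 0.166 2.82
endloop
endfacet
facet normal -0.410 0.910 0.059
outer loop
vertex -4.069 0.985 2.873
vertex -2.496 1.63 3.849
vertex -3.613 1.249 1.964
endloop
endfacet
facet normal 0.434 0.251 -0.865
outer loop
vertex -2.04 1.894 2.94
vertex -1.671 1.075 2.887
vertex -3.613 1.249 1.964
endloop
endfacet
facet normal -0.410 0.910 0.059
outer loop
vertex -3.613 1.249 1.964
vertex -2.496 1.63 3.849
vertex -2.04 1.894 2.94
endloop
endfacet
facet normal 0.802 0.329 0.498
outer loop
vertex -2.04 1.894 2.94
vertex -2.127 0.811 3.796
vertex -1.671 1.075 2.887
endloop
endfacet
facet normal 0.802 0.329 0.498
outer loop
vertex -2.496 1.63 3.849
vertex -2.127 0.811 3.796
vertex -2.04 1.894 2.94
endloop
endfacet
facet normal -0.394 0.526 0.754
outer loop
vertex -2.075 3.38 -2.85
vertex -1.716 2.723 -2.204
vertex -1.173 3.506 -2.467
endloop
endfacet
facet normal -0.221 0.953 0.208
outer loop
vertex -2.075 3.38 -2.85
vertex -1.173 3.506 -2.467
vertex -1.33 3.679 -3.427
endloop
endfacet
facet normal -0.578 0.728 -0.369
outer loop
vertex -2.075 3.38 -2.85
vertex -1.33 3.679 -3.427
vertex -1.97 3.003 -3.758
endloop
endfacet
facet normal -0.970 0.163 -0.180
outer loop
vertex -2.075 3.38 -2.85
vertex -1.97 3.003 -3.758
vertex -2.209 2.413 -3.003
endloop
endfacet
facet normal -0.857 0.037 0.514
outer loop
vertex -2.075 3.38 -2.85
vertex -2.209 2.413 -3.003
vertex -1.716 2.723 -2.204
endloop
endfacet
facet normal 0.476 0.876 0.080
outer loop
vertex -1.33 3.679 -3.427
vertex -1.173 3.506 -2.467
vertex -0.511 3.207 -3.137
endloop
endfacet
facet normal 0.198 0.186 0.962
outer loop
vertex -1.173 3.506 -2.467
vertex -1.716 2.723 -2.204
vertex -0.75 2.617 -2.382
endloop
endfacet
facet normal -0.552 -0.604 0.575
outer loop
vertex -1.716 2.723 -2.204
vertex -2.209 2.413 -3.003
vertex -1.39 1.941 -2.713
endloop
endfacet
facet normal -0.735 -0.402 -0.547
outer loop
vertex -2.209 2.413 -3.003
vertex -1.97 3.003 -3.758
vertex -1.547 2.114 -3.673
endloop
endfacet
facet normal -0.101 0.513 -0.853
outer loop
vertex -1.97 3.003 -3.758
vertex -1.33 3.679 -3.427
vertex -1.004 2.897 -3.936
endloop
endfacet
facet normal 0.970 -0.163 0.180
outer loop
vertex -0.645 2.24 -3.29
vertex -0.511 3.207 -3.137
vertex -0.75 2.617 -2.382
endloop
endfacet
facet normal 0.578 -0.728 0.369
outer loop
vertex -0.645 2.24 -3.29
vertex -0.75 2.617 -2.382
vertex -1.39 1.941 -2.713
endloop
endfacet
facet normal 0.221 -0.953 -0.208
outer loop
vertex -0.645 2.24 -3.29
vertex -1.39 1.941 -2.713
vertex -1.547 2.114 -3.673
endloop
endfacet
facet normal 0.394 -0.526 -0.754
outer loop
vertex -0.645 2.24 -3.29
vertex -1.547 2.114 -3.673
vertex -1.004 2.897 -3.936
endloop
endfacet
facet normal 0.857 -0.037 -0.514
outer loop
vertex -0.645 2.24 -3.29
vertex -1.004 2.897 -3.936
vertex -0.511 3.207 -3.137
endloop
endfacet
facet normal 0.735 0.402 0.547
outer loop
vertex -0.75 2.617 -2.382
vertex -0.511 3.207 -3.137
vertex -1.173 3.506 -2.467
endloop
endfacet
facet normal 0.101 -0.513 0.853
outer loop
vertex -1.39 1.941 -2.713
vertex -0.75 2.617 -2.382
vertex -1.716 2.723 -2.204
endloop
endfacet
facet normal -0.476 -0.876 -0.080
outer loop
vertex -1.547 2.114 -3.673
vertex -1.39 1.941 -2.713
vertex -2.209 2.413 -3.003
endloop
endfacet
facet normal -0.198 -0.186 -0.962
outer loop
vertex -1.004 2.897 -3.936
vertex -1.547 2.114 -3.673
vertex -1.97 3.003 -3.758
endloop
endfacet
facet normal 0.552 0.604 -0.575
outer loop
vertex -0.511 3.207 -3.137
vertex -1.004 2.897 -3.936
vertex -1.33 3.679 -3.427
endloop
endfacet

endsolid


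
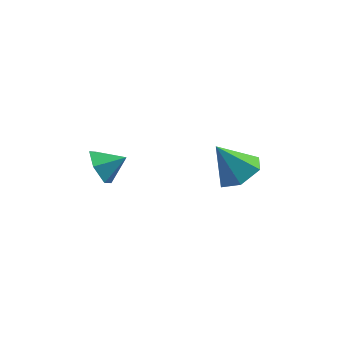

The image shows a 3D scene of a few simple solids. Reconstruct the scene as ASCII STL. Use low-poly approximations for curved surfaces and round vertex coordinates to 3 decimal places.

solid 
facet normal 0.555 -0.080 -0.828
outer loop
vertex 2.865 4.238 0.988
vertex 2.101 3.586 0.539
vertex 2.047 4.676 0.397
endloop
endfacet
facet normal 0.076 0.848 0.524
outer loop
vertex 2.865 4.238 0.988
vertex 2.047 4.676 0.397
vertex 1.079 3.734 2.061
endloop
endfacet
facet normal 0.556 -0.080 -0.827
outer loop
vertex 2.047 4.676 0.397
vertex 2.101 3.586 0.539
vertex 1.283 4.024 -0.053
endloop
endfacet
facet normal -0.662 0.749 0.039
outer loop
vertex 2.047 4.676 0.397
vertex 1.283 4.024 -0.053
vertex 1.079 3.734 2.061
endloop
endfacet
facet normal 0.556 -0.080 -0.827
outer loop
vertex 1.283 4.024 -0.053
vertex 2.101 3.586 0.539
vertex 1.337 2.935 0.089
endloop
endfacet
facet normal -0.993 -0.063 -0.104
outer loop
vertex 1.283 4.024 -0.053
vertex 1.337 2.935 0.089
vertex 1.079 3.734 2.061
endloop
endfacet
facet normal 0.555 -0.080 -0.828
outer loop
vertex 1.337 2.935 0.089
vertex 2.101 3.586 0.539
vertex 2.155 2.497 0.68
endloop
endfacet
facet normal -0.586 -0.775 0.237
outer loop
vertex 1.337 2.935 0.089
vertex 2.155 2.497 0.68
vertex 1.079 3.734 2.061
endloop
endfacet
facet normal 0.555 -0.080 -0.828
outer loop
vertex 2.155 2.497 0.68
vertex 2.101 3.586 0.539
vertex 2.919 3.148 1.13
endloop
endfacet
facet normal 0.150 -0.675 0.722
outer loop
vertex 2.155 2.497 0.68
vertex 2.919 3.148 1.13
vertex 1.079 3.734 2.061
endloop
endfacet
facet normal 0.555 -0.080 -0.828
outer loop
vertex 2.919 3.148 1.13
vertex 2.101 3.586 0.539
vertex 2.865 4.238 0.988
endloop
endfacet
facet normal 0.482 0.137 0.866
outer loop
vertex 2.919 3.148 1.13
vertex 2.865 4.238 0.988
vertex 1.079 3.734 2.061
endloop
endfacet
facet normal -0.883 -0.136 -0.450
outer loop
vertex -3.025 1.135 1.751
vertex -3.471 1.34 2.565
vertex -3.264 2.033 1.949
endloop
endfacet
facet normal 0.830 0.321 -0.455
outer loop
vertex -3.025 1.135 1.751
vertex -3.264 2.033 1.949
vertex -2.429 1.5 3.095
endloop
endfacet
facet normal -0.883 -0.136 -0.450
outer loop
vertex -3.264 2.033 1.949
vertex -3.471 1.34 2.565
vertex -3.71 2.238 2.762
endloop
endfacet
facet normal 0.489 0.871 0.049
outer loop
vertex -3.264 2.033 1.949
vertex -3.71 2.238 2.762
vertex -2.429 1.5 3.095
endloop
endfacet
facet normal -0.883 -0.136 -0.450
outer loop
vertex -3.71 2.238 2.762
vertex -3.471 1.34 2.565
vertex -3.917 1.544 3.378
endloop
endfacet
facet normal 0.163 0.627 0.762
outer loop
vertex -3.71 2.238 2.762
vertex -3.917 1.544 3.378
vertex -2.429 1.5 3.095
endloop
endfacet
facet normal -0.883 -0.136 -0.450
outer loop
vertex -3.917 1.544 3.378
vertex -3.471 1.34 2.565
vertex -3.678 0.646 3.18
endloop
endfacet
facet normal 0.180 -0.166 0.970
outer loop
vertex -3.917 1.544 3.378
vertex -3.678 0.646 3.18
vertex -2.429 1.5 3.095
endloop
endfacet
facet normal -0.883 -0.136 -0.450
outer loop
vertex -3.678 0.646 3.18
vertex -3.471 1.34 2.565
vertex -3.232 0.442 2.367
endloop
endfacet
facet normal 0.521 -0.716 0.465
outer loop
vertex -3.678 0.646 3.18
vertex -3.232 0.442 2.367
vertex -2.429 1.5 3.095
endloop
endfacet
facet normal -0.883 -0.136 -0.450
outer loop
vertex -3.232 0.442 2.367
vertex -3.471 1.34 2.565
vertex -3.025 1.135 1.751
endloop
endfacet
facet normal 0.846 -0.472 -0.247
outer loop
vertex -3.232 0.442 2.367
vertex -3.025 1.135 1.751
vertex -2.429 1.5 3.095
endloop
endfacet

endsolid


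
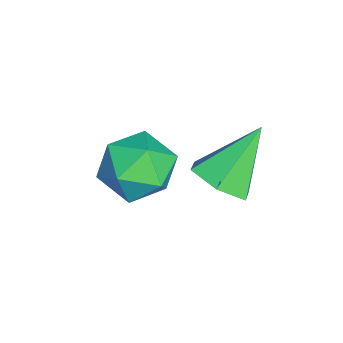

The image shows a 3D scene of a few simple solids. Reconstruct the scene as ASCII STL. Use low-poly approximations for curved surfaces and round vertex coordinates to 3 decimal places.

solid 
facet normal 0.244 0.958 -0.152
outer loop
vertex 2.517 0.127 -3.21
vertex 2.137 0.396 -2.129
vertex 3.259 0.083 -2.297
endloop
endfacet
facet normal 0.673 0.524 -0.522
outer loop
vertex 2.517 0.127 -3.21
vertex 3.259 0.083 -2.297
vertex 3.282 -0.763 -3.116
endloop
endfacet
facet normal 0.267 0.129 -0.955
outer loop
vertex 2.517 0.127 -3.21
vertex 3.282 -0.763 -3.116
vertex 2.173 -0.972 -3.454
endloop
endfacet
facet normal -0.413 0.319 -0.853
outer loop
vertex 2.517 0.127 -3.21
vertex 2.173 -0.972 -3.454
vertex 1.466 -0.256 -2.844
endloop
endfacet
facet normal -0.427 0.831 -0.357
outer loop
vertex 2.517 0.127 -3.21
vertex 1.466 -0.256 -2.844
vertex 2.137 0.396 -2.129
endloop
endfacet
facet normal 0.995 0.085 -0.059
outer loop
vertex 3.282 -0.763 -3.116
vertex 3.259 0.083 -2.297
vertex 3.374 -1.044 -1.976
endloop
endfacet
facet normal 0.300 0.787 0.538
outer loop
vertex 3.259 0.083 -2.297
vertex 2.137 0.396 -2.129
vertex 2.667 -0.328 -1.366
endloop
endfacet
facet normal -0.786 0.582 0.207
outer loop
vertex 2.137 0.396 -2.129
vertex 1.466 -0.256 -2.844
vertex 1.558 -0.537 -1.704
endloop
endfacet
facet normal -0.764 -0.248 -0.595
outer loop
vertex 1.466 -0.256 -2.844
vertex 2.173 -0.972 -3.454
vertex 1.581 -1.383 -2.523
endloop
endfacet
facet normal 0.336 -0.555 -0.761
outer loop
vertex 2.173 -0.972 -3.454
vertex 3.282 -0.763 -3.116
vertex 2.703 -1.696 -2.691
endloop
endfacet
facet normal 0.413 -0.319 0.853
outer loop
vertex 2.323 -1.427 -1.61
vertex 3.374 -1.044 -1.976
vertex 2.667 -0.328 -1.366
endloop
endfacet
facet normal -0.267 -0.129 0.955
outer loop
vertex 2.323 -1.427 -1.61
vertex 2.667 -0.328 -1.366
vertex 1.558 -0.537 -1.704
endloop
endfacet
facet normal -0.673 -0.524 0.522
outer loop
vertex 2.323 -1.427 -1.61
vertex 1.558 -0.537 -1.704
vertex 1.581 -1.383 -2.523
endloop
endfacet
facet normal -0.244 -0.958 0.152
outer loop
vertex 2.323 -1.427 -1.61
vertex 1.581 -1.383 -2.523
vertex 2.703 -1.696 -2.691
endloop
endfacet
facet normal 0.427 -0.831 0.357
outer loop
vertex 2.323 -1.427 -1.61
vertex 2.703 -1.696 -2.691
vertex 3.374 -1.044 -1.976
endloop
endfacet
facet normal 0.764 0.248 0.595
outer loop
vertex 2.667 -0.328 -1.366
vertex 3.374 -1.044 -1.976
vertex 3.259 0.083 -2.297
endloop
endfacet
facet normal -0.336 0.555 0.761
outer loop
vertex 1.558 -0.537 -1.704
vertex 2.667 -0.328 -1.366
vertex 2.137 0.396 -2.129
endloop
endfacet
facet normal -0.995 -0.085 0.059
outer loop
vertex 1.581 -1.383 -2.523
vertex 1.558 -0.537 -1.704
vertex 1.466 -0.256 -2.844
endloop
endfacet
facet normal -0.300 -0.787 -0.538
outer loop
vertex 2.703 -1.696 -2.691
vertex 1.581 -1.383 -2.523
vertex 2.173 -0.972 -3.454
endloop
endfacet
facet normal 0.786 -0.582 -0.207
outer loop
vertex 3.374 -1.044 -1.976
vertex 2.703 -1.696 -2.691
vertex 3.282 -0.763 -3.116
endloop
endfacet
facet normal 0.463 -0.488 -0.740
outer loop
vertex 4.824 1.629 -0.526
vertex 4.034 1.652 -1.035
vertex 4.658 2.351 -1.106
endloop
endfacet
facet normal 0.625 0.571 0.532
outer loop
vertex 4.824 1.629 -0.526
vertex 4.658 2.351 -1.106
vertex 3.126 2.608 0.415
endloop
endfacet
facet normal 0.463 -0.488 -0.740
outer loop
vertex 4.658 2.351 -1.106
vertex 4.034 1.652 -1.035
vertex 3.868 2.373 -1.615
endloop
endfacet
facet normal 0.082 0.993 -0.085
outer loop
vertex 4.658 2.351 -1.106
vertex 3.868 2.373 -1.615
vertex 3.126 2.608 0.415
endloop
endfacet
facet normal 0.463 -0.488 -0.740
outer loop
vertex 3.868 2.373 -1.615
vertex 4.034 1.652 -1.035
vertex 3.244 1.674 -1.544
endloop
endfacet
facet normal -0.720 0.609 -0.334
outer loop
vertex 3.868 2.373 -1.615
vertex 3.244 1.674 -1.544
vertex 3.126 2.608 0.415
endloop
endfacet
facet normal 0.463 -0.488 -0.740
outer loop
vertex 3.244 1.674 -1.544
vertex 4.034 1.652 -1.035
vertex 3.409 0.952 -0.964
endloop
endfacet
facet normal -0.980 -0.196 0.035
outer loop
vertex 3.244 1.674 -1.544
vertex 3.409 0.952 -0.964
vertex 3.126 2.608 0.415
endloop
endfacet
facet normal 0.462 -0.488 -0.740
outer loop
vertex 3.409 0.952 -0.964
vertex 4.034 1.652 -1.035
vertex 4.199 0.93 -0.456
endloop
endfacet
facet normal -0.437 -0.618 0.653
outer loop
vertex 3.409 0.952 -0.964
vertex 4.199 0.93 -0.456
vertex 3.126 2.608 0.415
endloop
endfacet
facet normal 0.463 -0.488 -0.740
outer loop
vertex 4.199 0.93 -0.456
vertex 4.034 1.652 -1.035
vertex 4.824 1.629 -0.526
endloop
endfacet
facet normal 0.364 -0.235 0.901
outer loop
vertex 4.199 0.93 -0.456
vertex 4.824 1.629 -0.526
vertex 3.126 2.608 0.415
endloop
endfacet

endsolid


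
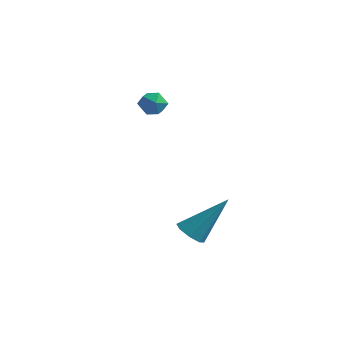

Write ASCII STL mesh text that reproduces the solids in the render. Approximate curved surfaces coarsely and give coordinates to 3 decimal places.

solid 
facet normal -0.113 0.914 -0.391
outer loop
vertex -3.23 1.059 0.874
vertex -3.85 1.068 1.074
vertex -3.378 1.293 1.464
endloop
endfacet
facet normal 0.560 0.809 -0.180
outer loop
vertex -3.23 1.059 0.874
vertex -3.378 1.293 1.464
vertex -2.854 0.913 1.386
endloop
endfacet
facet normal 0.814 0.241 -0.529
outer loop
vertex -3.23 1.059 0.874
vertex -2.854 0.913 1.386
vertex -3.002 0.453 0.949
endloop
endfacet
facet normal 0.299 -0.006 -0.954
outer loop
vertex -3.23 1.059 0.874
vertex -3.002 0.453 0.949
vertex -3.617 0.548 0.756
endloop
endfacet
facet normal -0.275 0.409 -0.870
outer loop
vertex -3.23 1.059 0.874
vertex -3.617 0.548 0.756
vertex -3.85 1.068 1.074
endloop
endfacet
facet normal 0.552 0.655 0.517
outer loop
vertex -2.854 0.913 1.386
vertex -3.378 1.293 1.464
vertex -3.243 0.832 1.904
endloop
endfacet
facet normal -0.538 0.824 0.176
outer loop
vertex -3.378 1.293 1.464
vertex -3.85 1.068 1.074
vertex -3.858 0.927 1.711
endloop
endfacet
facet normal -0.800 0.008 -0.600
outer loop
vertex -3.85 1.068 1.074
vertex -3.617 0.548 0.756
vertex -4.006 0.467 1.274
endloop
endfacet
facet normal 0.128 -0.665 -0.736
outer loop
vertex -3.617 0.548 0.756
vertex -3.002 0.453 0.949
vertex -3.482 0.087 1.196
endloop
endfacet
facet normal 0.963 -0.265 -0.047
outer loop
vertex -3.002 0.453 0.949
vertex -2.854 0.913 1.386
vertex -3.01 0.312 1.586
endloop
endfacet
facet normal -0.299 0.006 0.954
outer loop
vertex -3.63 0.321 1.786
vertex -3.243 0.832 1.904
vertex -3.858 0.927 1.711
endloop
endfacet
facet normal -0.814 -0.241 0.529
outer loop
vertex -3.63 0.321 1.786
vertex -3.858 0.927 1.711
vertex -4.006 0.467 1.274
endloop
endfacet
facet normal -0.560 -0.809 0.180
outer loop
vertex -3.63 0.321 1.786
vertex -4.006 0.467 1.274
vertex -3.482 0.087 1.196
endloop
endfacet
facet normal 0.113 -0.914 0.391
outer loop
vertex -3.63 0.321 1.786
vertex -3.482 0.087 1.196
vertex -3.01 0.312 1.586
endloop
endfacet
facet normal 0.275 -0.409 0.870
outer loop
vertex -3.63 0.321 1.786
vertex -3.01 0.312 1.586
vertex -3.243 0.832 1.904
endloop
endfacet
facet normal -0.128 0.665 0.736
outer loop
vertex -3.858 0.927 1.711
vertex -3.243 0.832 1.904
vertex -3.378 1.293 1.464
endloop
endfacet
facet normal -0.963 0.265 0.047
outer loop
vertex -4.006 0.467 1.274
vertex -3.858 0.927 1.711
vertex -3.85 1.068 1.074
endloop
endfacet
facet normal -0.552 -0.655 -0.517
outer loop
vertex -3.482 0.087 1.196
vertex -4.006 0.467 1.274
vertex -3.617 0.548 0.756
endloop
endfacet
facet normal 0.538 -0.824 -0.176
outer loop
vertex -3.01 0.312 1.586
vertex -3.482 0.087 1.196
vertex -3.002 0.453 0.949
endloop
endfacet
facet normal 0.800 -0.008 0.600
outer loop
vertex -3.243 0.832 1.904
vertex -3.01 0.312 1.586
vertex -2.854 0.913 1.386
endloop
endfacet
facet normal -0.454 -0.481 -0.750
outer loop
vertex 0.299 -1.561 -4.213
vertex -0.298 -1.296 -4.022
vertex 0.2 -1.106 -4.445
endloop
endfacet
facet normal 0.962 0.075 -0.263
outer loop
vertex 0.299 -1.561 -4.213
vertex 0.2 -1.106 -4.445
vertex 0.698 -0.244 -2.378
endloop
endfacet
facet normal -0.456 -0.478 -0.751
outer loop
vertex 0.2 -1.106 -4.445
vertex -0.298 -1.296 -4.022
vertex -0.19 -0.761 -4.428
endloop
endfacet
facet normal 0.588 0.686 -0.428
outer loop
vertex 0.2 -1.106 -4.445
vertex -0.19 -0.761 -4.428
vertex 0.698 -0.244 -2.378
endloop
endfacet
facet normal -0.454 -0.479 -0.751
outer loop
vertex -0.19 -0.761 -4.428
vertex -0.298 -1.296 -4.022
vertex -0.643 -0.73 -4.174
endloop
endfacet
facet normal -0.057 0.974 -0.221
outer loop
vertex -0.19 -0.761 -4.428
vertex -0.643 -0.73 -4.174
vertex 0.698 -0.244 -2.378
endloop
endfacet
facet normal -0.454 -0.479 -0.751
outer loop
vertex -0.643 -0.73 -4.174
vertex -0.298 -1.296 -4.022
vertex -0.894 -1.03 -3.831
endloop
endfacet
facet normal -0.595 0.768 0.236
outer loop
vertex -0.643 -0.73 -4.174
vertex -0.894 -1.03 -3.831
vertex 0.698 -0.244 -2.378
endloop
endfacet
facet normal -0.455 -0.480 -0.750
outer loop
vertex -0.894 -1.03 -3.831
vertex -0.298 -1.296 -4.022
vertex -0.795 -1.486 -3.599
endloop
endfacet
facet normal -0.711 0.190 0.677
outer loop
vertex -0.894 -1.03 -3.831
vertex -0.795 -1.486 -3.599
vertex 0.698 -0.244 -2.378
endloop
endfacet
facet normal -0.455 -0.481 -0.750
outer loop
vertex -0.795 -1.486 -3.599
vertex -0.298 -1.296 -4.022
vertex -0.405 -1.83 -3.615
endloop
endfacet
facet normal -0.337 -0.422 0.842
outer loop
vertex -0.795 -1.486 -3.599
vertex -0.405 -1.83 -3.615
vertex 0.698 -0.244 -2.378
endloop
endfacet
facet normal -0.454 -0.481 -0.750
outer loop
vertex -0.405 -1.83 -3.615
vertex -0.298 -1.296 -4.022
vertex 0.048 -1.861 -3.869
endloop
endfacet
facet normal 0.307 -0.709 0.635
outer loop
vertex -0.405 -1.83 -3.615
vertex 0.048 -1.861 -3.869
vertex 0.698 -0.244 -2.378
endloop
endfacet
facet normal -0.454 -0.481 -0.750
outer loop
vertex 0.048 -1.861 -3.869
vertex -0.298 -1.296 -4.022
vertex 0.299 -1.561 -4.213
endloop
endfacet
facet normal 0.845 -0.504 0.178
outer loop
vertex 0.048 -1.861 -3.869
vertex 0.299 -1.561 -4.213
vertex 0.698 -0.244 -2.378
endloop
endfacet

endsolid


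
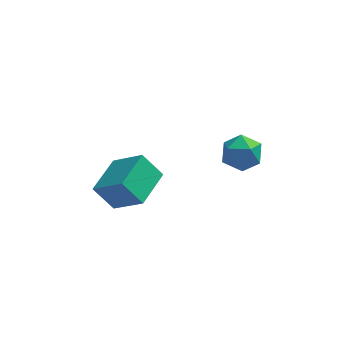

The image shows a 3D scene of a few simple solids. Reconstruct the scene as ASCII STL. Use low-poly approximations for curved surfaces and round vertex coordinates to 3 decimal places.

solid 
facet normal 0.425 0.755 0.499
outer loop
vertex 1.754 1.047 3.676
vertex 1.586 0.619 4.467
vertex 2.372 0.469 4.024
endloop
endfacet
facet normal 0.719 0.680 -0.147
outer loop
vertex 1.754 1.047 3.676
vertex 2.372 0.469 4.024
vertex 2.194 0.463 3.126
endloop
endfacet
facet normal 0.201 0.748 -0.633
outer loop
vertex 1.754 1.047 3.676
vertex 2.194 0.463 3.126
vertex 1.298 0.61 3.015
endloop
endfacet
facet normal -0.412 0.865 -0.287
outer loop
vertex 1.754 1.047 3.676
vertex 1.298 0.61 3.015
vertex 0.922 0.706 3.843
endloop
endfacet
facet normal -0.273 0.869 0.412
outer loop
vertex 1.754 1.047 3.676
vertex 0.922 0.706 3.843
vertex 1.586 0.619 4.467
endloop
endfacet
facet normal 0.981 0.018 -0.195
outer loop
vertex 2.194 0.463 3.126
vertex 2.372 0.469 4.024
vertex 2.298 -0.326 3.577
endloop
endfacet
facet normal 0.506 0.138 0.851
outer loop
vertex 2.372 0.469 4.024
vertex 1.586 0.619 4.467
vertex 1.922 -0.23 4.405
endloop
endfacet
facet normal -0.625 0.324 0.710
outer loop
vertex 1.586 0.619 4.467
vertex 0.922 0.706 3.843
vertex 1.026 -0.083 4.294
endloop
endfacet
facet normal -0.849 0.317 -0.422
outer loop
vertex 0.922 0.706 3.843
vertex 1.298 0.61 3.015
vertex 0.848 -0.089 3.396
endloop
endfacet
facet normal 0.143 0.128 -0.981
outer loop
vertex 1.298 0.61 3.015
vertex 2.194 0.463 3.126
vertex 1.634 -0.239 2.953
endloop
endfacet
facet normal 0.412 -0.865 0.287
outer loop
vertex 1.466 -0.667 3.744
vertex 2.298 -0.326 3.577
vertex 1.922 -0.23 4.405
endloop
endfacet
facet normal -0.201 -0.748 0.633
outer loop
vertex 1.466 -0.667 3.744
vertex 1.922 -0.23 4.405
vertex 1.026 -0.083 4.294
endloop
endfacet
facet normal -0.719 -0.680 0.147
outer loop
vertex 1.466 -0.667 3.744
vertex 1.026 -0.083 4.294
vertex 0.848 -0.089 3.396
endloop
endfacet
facet normal -0.425 -0.755 -0.499
outer loop
vertex 1.466 -0.667 3.744
vertex 0.848 -0.089 3.396
vertex 1.634 -0.239 2.953
endloop
endfacet
facet normal 0.273 -0.869 -0.412
outer loop
vertex 1.466 -0.667 3.744
vertex 1.634 -0.239 2.953
vertex 2.298 -0.326 3.577
endloop
endfacet
facet normal 0.849 -0.317 0.422
outer loop
vertex 1.922 -0.23 4.405
vertex 2.298 -0.326 3.577
vertex 2.372 0.469 4.024
endloop
endfacet
facet normal -0.143 -0.128 0.981
outer loop
vertex 1.026 -0.083 4.294
vertex 1.922 -0.23 4.405
vertex 1.586 0.619 4.467
endloop
endfacet
facet normal -0.981 -0.018 0.195
outer loop
vertex 0.848 -0.089 3.396
vertex 1.026 -0.083 4.294
vertex 0.922 0.706 3.843
endloop
endfacet
facet normal -0.506 -0.138 -0.851
outer loop
vertex 1.634 -0.239 2.953
vertex 0.848 -0.089 3.396
vertex 1.298 0.61 3.015
endloop
endfacet
facet normal 0.625 -0.324 -0.710
outer loop
vertex 2.298 -0.326 3.577
vertex 1.634 -0.239 2.953
vertex 2.194 0.463 3.126
endloop
endfacet
facet normal -0.615 0.222 0.756
outer loop
vertex -3.082 -0.225 2.085
vertex -2.299 1.387 2.249
vertex -4.272 0.472 0.912
endloop
endfacet
facet normal -0.435 -0.896 -0.091
outer loop
vertex -3.441 0.173 -0.109
vertex -3.082 -0.225 2.085
vertex -4.272 0.472 0.912
endloop
endfacet
facet normal -0.615 0.221 0.757
outer loop
vertex -4.272 0.472 0.912
vertex -2.299 1.387 2.249
vertex -3.489 2.085 1.077
endloop
endfacet
facet normal -0.657 0.385 -0.648
outer loop
vertex -3.489 2.085 1.077
vertex -3.441 0.173 -0.109
vertex -4.272 0.472 0.912
endloop
endfacet
facet normal 0.657 -0.385 0.648
outer loop
vertex -3.082 -0.225 2.085
vertex -1.468 1.088 1.228
vertex -2.299 1.387 2.249
endloop
endfacet
facet normal -0.435 -0.896 -0.091
outer loop
vertex -2.251 -0.525 1.063
vertex -3.082 -0.225 2.085
vertex -3.441 0.173 -0.109
endloop
endfacet
facet normal 0.657 -0.385 0.648
outer loop
vertex -2.251 -0.525 1.063
vertex -1.468 1.088 1.228
vertex -3.082 -0.225 2.085
endloop
endfacet
facet normal 0.435 0.896 0.092
outer loop
vertex -2.299 1.387 2.249
vertex -1.468 1.088 1.228
vertex -3.489 2.085 1.077
endloop
endfacet
facet normal -0.657 0.385 -0.648
outer loop
vertex -2.658 1.785 0.055
vertex -3.441 0.173 -0.109
vertex -3.489 2.085 1.077
endloop
endfacet
facet normal 0.435 0.896 0.091
outer loop
vertex -3.489 2.085 1.077
vertex -1.468 1.088 1.228
vertex -2.658 1.785 0.055
endloop
endfacet
facet normal 0.615 -0.222 -0.757
outer loop
vertex -2.658 1.785 0.055
vertex -2.251 -0.525 1.063
vertex -3.441 0.173 -0.109
endloop
endfacet
facet normal 0.616 -0.222 -0.756
outer loop
vertex -1.468 1.088 1.228
vertex -2.251 -0.525 1.063
vertex -2.658 1.785 0.055
endloop
endfacet

endsolid


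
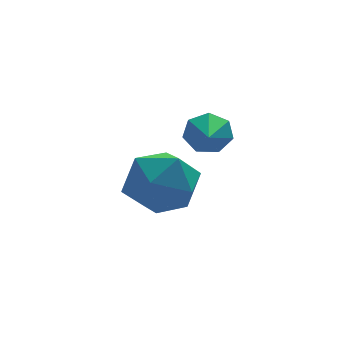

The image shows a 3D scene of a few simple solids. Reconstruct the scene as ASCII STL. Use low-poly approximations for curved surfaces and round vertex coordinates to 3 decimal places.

solid 
facet normal -0.323 0.768 0.554
outer loop
vertex -1.685 -0.09 0.738
vertex -1.75 -0.716 1.568
vertex -0.866 -0.202 1.371
endloop
endfacet
facet normal 0.110 0.993 0.033
outer loop
vertex -1.685 -0.09 0.738
vertex -0.866 -0.202 1.371
vertex -0.728 -0.183 0.339
endloop
endfacet
facet normal -0.170 0.789 -0.591
outer loop
vertex -1.685 -0.09 0.738
vertex -0.728 -0.183 0.339
vertex -1.527 -0.685 -0.102
endloop
endfacet
facet normal -0.776 0.437 -0.455
outer loop
vertex -1.685 -0.09 0.738
vertex -1.527 -0.685 -0.102
vertex -2.158 -1.014 0.658
endloop
endfacet
facet normal -0.870 0.424 0.251
outer loop
vertex -1.685 -0.09 0.738
vertex -2.158 -1.014 0.658
vertex -1.75 -0.716 1.568
endloop
endfacet
facet normal 0.739 0.664 0.111
outer loop
vertex -0.728 -0.183 0.339
vertex -0.866 -0.202 1.371
vertex -0.202 -0.866 0.922
endloop
endfacet
facet normal 0.038 0.300 0.953
outer loop
vertex -0.866 -0.202 1.371
vertex -1.75 -0.716 1.568
vertex -0.833 -1.195 1.682
endloop
endfacet
facet normal -0.848 -0.257 0.464
outer loop
vertex -1.75 -0.716 1.568
vertex -2.158 -1.014 0.658
vertex -1.632 -1.697 1.241
endloop
endfacet
facet normal -0.695 -0.236 -0.679
outer loop
vertex -2.158 -1.014 0.658
vertex -1.527 -0.685 -0.102
vertex -1.494 -1.678 0.209
endloop
endfacet
facet normal 0.286 0.334 -0.898
outer loop
vertex -1.527 -0.685 -0.102
vertex -0.728 -0.183 0.339
vertex -0.61 -1.164 0.012
endloop
endfacet
facet normal 0.776 -0.437 0.455
outer loop
vertex -0.675 -1.79 0.842
vertex -0.202 -0.866 0.922
vertex -0.833 -1.195 1.682
endloop
endfacet
facet normal 0.170 -0.789 0.591
outer loop
vertex -0.675 -1.79 0.842
vertex -0.833 -1.195 1.682
vertex -1.632 -1.697 1.241
endloop
endfacet
facet normal -0.110 -0.993 -0.033
outer loop
vertex -0.675 -1.79 0.842
vertex -1.632 -1.697 1.241
vertex -1.494 -1.678 0.209
endloop
endfacet
facet normal 0.323 -0.768 -0.554
outer loop
vertex -0.675 -1.79 0.842
vertex -1.494 -1.678 0.209
vertex -0.61 -1.164 0.012
endloop
endfacet
facet normal 0.870 -0.424 -0.251
outer loop
vertex -0.675 -1.79 0.842
vertex -0.61 -1.164 0.012
vertex -0.202 -0.866 0.922
endloop
endfacet
facet normal 0.695 0.236 0.679
outer loop
vertex -0.833 -1.195 1.682
vertex -0.202 -0.866 0.922
vertex -0.866 -0.202 1.371
endloop
endfacet
facet normal -0.286 -0.334 0.898
outer loop
vertex -1.632 -1.697 1.241
vertex -0.833 -1.195 1.682
vertex -1.75 -0.716 1.568
endloop
endfacet
facet normal -0.739 -0.664 -0.111
outer loop
vertex -1.494 -1.678 0.209
vertex -1.632 -1.697 1.241
vertex -2.158 -1.014 0.658
endloop
endfacet
facet normal -0.038 -0.300 -0.953
outer loop
vertex -0.61 -1.164 0.012
vertex -1.494 -1.678 0.209
vertex -1.527 -0.685 -0.102
endloop
endfacet
facet normal 0.848 0.257 -0.464
outer loop
vertex -0.202 -0.866 0.922
vertex -0.61 -1.164 0.012
vertex -0.728 -0.183 0.339
endloop
endfacet
facet normal 0.248 0.898 -0.363
outer loop
vertex -0.359 -2.861 2.672
vertex -0.536 -2.613 3.165
vertex -0.009 -2.813 3.03
endloop
endfacet
facet normal 0.525 -0.744 -0.413
outer loop
vertex -0.359 -2.861 2.672
vertex -0.009 -2.813 3.03
vertex -0.844 -3.727 3.615
endloop
endfacet
facet normal 0.248 0.898 -0.363
outer loop
vertex -0.009 -2.813 3.03
vertex -0.536 -2.613 3.165
vertex -0.056 -2.614 3.49
endloop
endfacet
facet normal 0.792 -0.526 0.309
outer loop
vertex -0.009 -2.813 3.03
vertex -0.056 -2.614 3.49
vertex -0.844 -3.727 3.615
endloop
endfacet
facet normal 0.247 0.899 -0.362
outer loop
vertex -0.056 -2.614 3.49
vertex -0.536 -2.613 3.165
vertex -0.465 -2.415 3.705
endloop
endfacet
facet normal 0.390 -0.175 0.904
outer loop
vertex -0.056 -2.614 3.49
vertex -0.465 -2.415 3.705
vertex -0.844 -3.727 3.615
endloop
endfacet
facet normal 0.249 0.898 -0.362
outer loop
vertex -0.465 -2.415 3.705
vertex -0.536 -2.613 3.165
vertex -0.927 -2.364 3.514
endloop
endfacet
facet normal -0.377 0.046 0.925
outer loop
vertex -0.465 -2.415 3.705
vertex -0.927 -2.364 3.514
vertex -0.844 -3.727 3.615
endloop
endfacet
facet normal 0.248 0.898 -0.363
outer loop
vertex -0.927 -2.364 3.514
vertex -0.536 -2.613 3.165
vertex -1.095 -2.501 3.06
endloop
endfacet
facet normal -0.934 -0.031 0.355
outer loop
vertex -0.927 -2.364 3.514
vertex -1.095 -2.501 3.06
vertex -0.844 -3.727 3.615
endloop
endfacet
facet normal 0.248 0.899 -0.362
outer loop
vertex -1.095 -2.501 3.06
vertex -0.536 -2.613 3.165
vertex -0.842 -2.722 2.685
endloop
endfacet
facet normal -0.860 -0.346 -0.376
outer loop
vertex -1.095 -2.501 3.06
vertex -0.842 -2.722 2.685
vertex -0.844 -3.727 3.615
endloop
endfacet
facet normal 0.249 0.898 -0.363
outer loop
vertex -0.842 -2.722 2.685
vertex -0.536 -2.613 3.165
vertex -0.359 -2.861 2.672
endloop
endfacet
facet normal -0.210 -0.664 -0.718
outer loop
vertex -0.842 -2.722 2.685
vertex -0.359 -2.861 2.672
vertex -0.844 -3.727 3.615
endloop
endfacet

endsolid


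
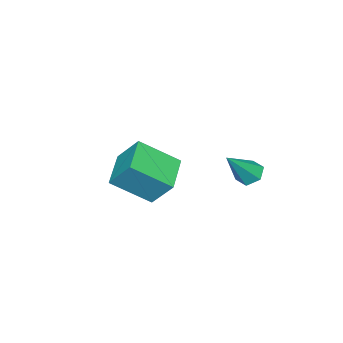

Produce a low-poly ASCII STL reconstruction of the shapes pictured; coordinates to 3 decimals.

solid 
facet normal -0.885 -0.371 0.282
outer loop
vertex 3.415 1.178 5.068
vertex 2.447 2.587 3.883
vertex 3.448 0.168 3.841
endloop
endfacet
facet normal 0.465 -0.677 0.570
outer loop
vertex 5.033 0.833 3.337
vertex 3.415 1.178 5.068
vertex 3.448 0.168 3.841
endloop
endfacet
facet normal -0.885 -0.371 0.281
outer loop
vertex 3.448 0.168 3.841
vertex 2.447 2.587 3.883
vertex 2.481 1.577 2.655
endloop
endfacet
facet normal 0.021 -0.635 -0.772
outer loop
vertex 2.481 1.577 2.655
vertex 5.033 0.833 3.337
vertex 3.448 0.168 3.841
endloop
endfacet
facet normal -0.021 0.635 0.772
outer loop
vertex 3.415 1.178 5.068
vertex 4.032 3.252 3.379
vertex 2.447 2.587 3.883
endloop
endfacet
facet normal 0.465 -0.677 0.570
outer loop
vertex 4.999 1.843 4.565
vertex 3.415 1.178 5.068
vertex 5.033 0.833 3.337
endloop
endfacet
facet normal -0.021 0.635 0.772
outer loop
vertex 4.999 1.843 4.565
vertex 4.032 3.252 3.379
vertex 3.415 1.178 5.068
endloop
endfacet
facet normal -0.465 0.677 -0.570
outer loop
vertex 2.447 2.587 3.883
vertex 4.032 3.252 3.379
vertex 2.481 1.577 2.655
endloop
endfacet
facet normal 0.021 -0.635 -0.772
outer loop
vertex 4.065 2.242 2.152
vertex 5.033 0.833 3.337
vertex 2.481 1.577 2.655
endloop
endfacet
facet normal -0.465 0.677 -0.570
outer loop
vertex 2.481 1.577 2.655
vertex 4.032 3.252 3.379
vertex 4.065 2.242 2.152
endloop
endfacet
facet normal 0.885 0.372 -0.281
outer loop
vertex 4.065 2.242 2.152
vertex 4.999 1.843 4.565
vertex 5.033 0.833 3.337
endloop
endfacet
facet normal 0.885 0.371 -0.281
outer loop
vertex 4.032 3.252 3.379
vertex 4.999 1.843 4.565
vertex 4.065 2.242 2.152
endloop
endfacet
facet normal -0.115 0.336 0.935
outer loop
vertex 0.635 0.744 1.769
vertex 0.653 -0.126 2.084
vertex 1.44 0.355 2.008
endloop
endfacet
facet normal 0.233 0.812 0.535
outer loop
vertex 0.635 0.744 1.769
vertex 1.44 0.355 2.008
vertex 1.386 0.874 1.244
endloop
endfacet
facet normal -0.183 0.983 -0.018
outer loop
vertex 0.635 0.744 1.769
vertex 1.386 0.874 1.244
vertex 0.565 0.714 0.847
endloop
endfacet
facet normal -0.790 0.612 0.040
outer loop
vertex 0.635 0.744 1.769
vertex 0.565 0.714 0.847
vertex 0.113 0.096 1.366
endloop
endfacet
facet normal -0.748 0.212 0.628
outer loop
vertex 0.635 0.744 1.769
vertex 0.113 0.096 1.366
vertex 0.653 -0.126 2.084
endloop
endfacet
facet normal 0.822 0.497 0.279
outer loop
vertex 1.386 0.874 1.244
vertex 1.44 0.355 2.008
vertex 1.867 0.084 1.234
endloop
endfacet
facet normal 0.256 -0.273 0.927
outer loop
vertex 1.44 0.355 2.008
vertex 0.653 -0.126 2.084
vertex 1.415 -0.534 1.753
endloop
endfacet
facet normal -0.768 -0.473 0.431
outer loop
vertex 0.653 -0.126 2.084
vertex 0.113 0.096 1.366
vertex 0.594 -0.694 1.356
endloop
endfacet
facet normal -0.835 0.173 -0.522
outer loop
vertex 0.113 0.096 1.366
vertex 0.565 0.714 0.847
vertex 0.54 -0.175 0.592
endloop
endfacet
facet normal 0.147 0.774 -0.616
outer loop
vertex 0.565 0.714 0.847
vertex 1.386 0.874 1.244
vertex 1.327 0.306 0.516
endloop
endfacet
facet normal 0.790 -0.612 -0.040
outer loop
vertex 1.345 -0.564 0.831
vertex 1.867 0.084 1.234
vertex 1.415 -0.534 1.753
endloop
endfacet
facet normal 0.183 -0.983 0.018
outer loop
vertex 1.345 -0.564 0.831
vertex 1.415 -0.534 1.753
vertex 0.594 -0.694 1.356
endloop
endfacet
facet normal -0.233 -0.812 -0.535
outer loop
vertex 1.345 -0.564 0.831
vertex 0.594 -0.694 1.356
vertex 0.54 -0.175 0.592
endloop
endfacet
facet normal 0.115 -0.336 -0.935
outer loop
vertex 1.345 -0.564 0.831
vertex 0.54 -0.175 0.592
vertex 1.327 0.306 0.516
endloop
endfacet
facet normal 0.748 -0.212 -0.628
outer loop
vertex 1.345 -0.564 0.831
vertex 1.327 0.306 0.516
vertex 1.867 0.084 1.234
endloop
endfacet
facet normal 0.835 -0.173 0.522
outer loop
vertex 1.415 -0.534 1.753
vertex 1.867 0.084 1.234
vertex 1.44 0.355 2.008
endloop
endfacet
facet normal -0.147 -0.774 0.616
outer loop
vertex 0.594 -0.694 1.356
vertex 1.415 -0.534 1.753
vertex 0.653 -0.126 2.084
endloop
endfacet
facet normal -0.822 -0.497 -0.279
outer loop
vertex 0.54 -0.175 0.592
vertex 0.594 -0.694 1.356
vertex 0.113 0.096 1.366
endloop
endfacet
facet normal -0.256 0.273 -0.927
outer loop
vertex 1.327 0.306 0.516
vertex 0.54 -0.175 0.592
vertex 0.565 0.714 0.847
endloop
endfacet
facet normal 0.768 0.473 -0.431
outer loop
vertex 1.867 0.084 1.234
vertex 1.327 0.306 0.516
vertex 1.386 0.874 1.244
endloop
endfacet
facet normal -0.639 0.194 -0.744
outer loop
vertex -0.785 3.756 1.07
vertex -1.33 3.594 1.496
vertex -1.09 4.262 1.464
endloop
endfacet
facet normal 0.797 0.588 -0.137
outer loop
vertex -0.785 3.756 1.07
vertex -1.09 4.262 1.464
vertex -0.05 3.206 2.984
endloop
endfacet
facet normal -0.641 0.195 -0.743
outer loop
vertex -1.09 4.262 1.464
vertex -1.33 3.594 1.496
vertex -1.634 4.101 1.891
endloop
endfacet
facet normal 0.139 0.855 0.499
outer loop
vertex -1.09 4.262 1.464
vertex -1.634 4.101 1.891
vertex -0.05 3.206 2.984
endloop
endfacet
facet normal -0.641 0.195 -0.743
outer loop
vertex -1.634 4.101 1.891
vertex -1.33 3.594 1.496
vertex -1.874 3.433 1.923
endloop
endfacet
facet normal -0.472 0.211 0.856
outer loop
vertex -1.634 4.101 1.891
vertex -1.874 3.433 1.923
vertex -0.05 3.206 2.984
endloop
endfacet
facet normal -0.641 0.194 -0.743
outer loop
vertex -1.874 3.433 1.923
vertex -1.33 3.594 1.496
vertex -1.57 2.927 1.529
endloop
endfacet
facet normal -0.422 -0.701 0.575
outer loop
vertex -1.874 3.433 1.923
vertex -1.57 2.927 1.529
vertex -0.05 3.206 2.984
endloop
endfacet
facet normal -0.641 0.194 -0.743
outer loop
vertex -1.57 2.927 1.529
vertex -1.33 3.594 1.496
vertex -1.026 3.088 1.102
endloop
endfacet
facet normal 0.238 -0.969 -0.063
outer loop
vertex -1.57 2.927 1.529
vertex -1.026 3.088 1.102
vertex -0.05 3.206 2.984
endloop
endfacet
facet normal -0.639 0.195 -0.744
outer loop
vertex -1.026 3.088 1.102
vertex -1.33 3.594 1.496
vertex -0.785 3.756 1.07
endloop
endfacet
facet normal 0.847 -0.326 -0.419
outer loop
vertex -1.026 3.088 1.102
vertex -0.785 3.756 1.07
vertex -0.05 3.206 2.984
endloop
endfacet

endsolid
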